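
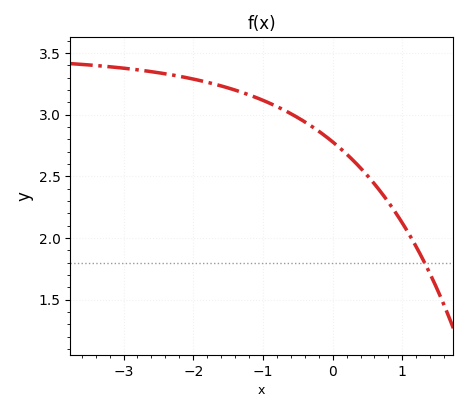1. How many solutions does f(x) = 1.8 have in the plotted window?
1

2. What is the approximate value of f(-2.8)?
3.36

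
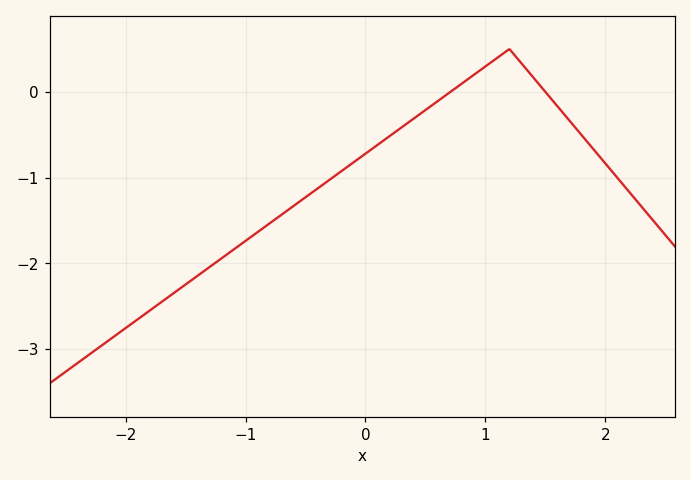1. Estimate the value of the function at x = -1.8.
-2.55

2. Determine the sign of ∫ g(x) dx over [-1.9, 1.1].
negative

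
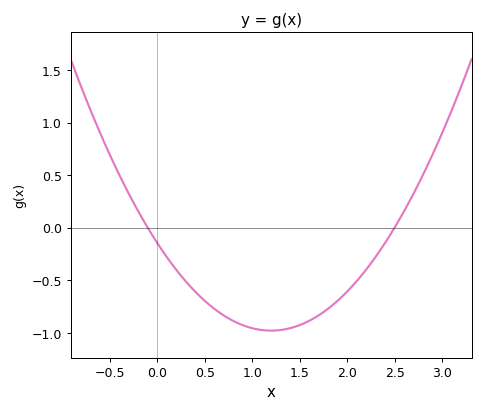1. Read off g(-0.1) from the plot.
0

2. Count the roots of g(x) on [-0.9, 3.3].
2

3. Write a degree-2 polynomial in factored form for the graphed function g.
y = 0.58(x + 0.1)(x - 2.5)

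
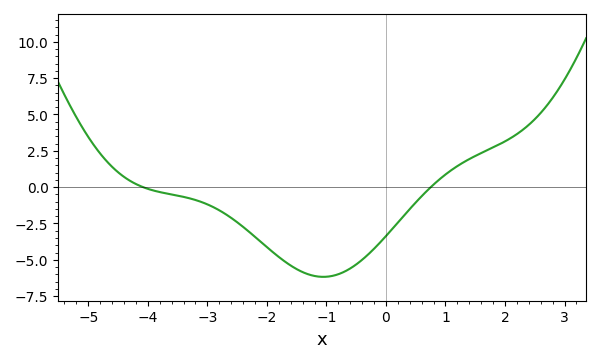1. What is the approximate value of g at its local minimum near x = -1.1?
-6.2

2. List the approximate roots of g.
-4, 0.8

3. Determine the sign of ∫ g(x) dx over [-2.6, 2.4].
negative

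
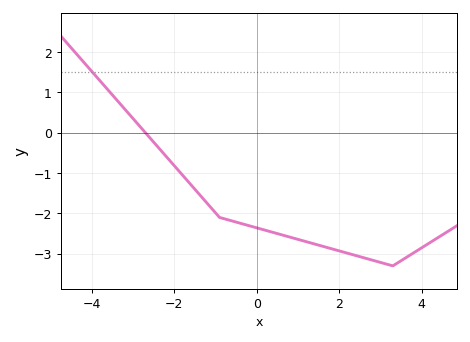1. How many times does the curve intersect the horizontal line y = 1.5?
1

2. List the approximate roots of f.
-2.7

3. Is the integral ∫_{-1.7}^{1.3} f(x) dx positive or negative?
negative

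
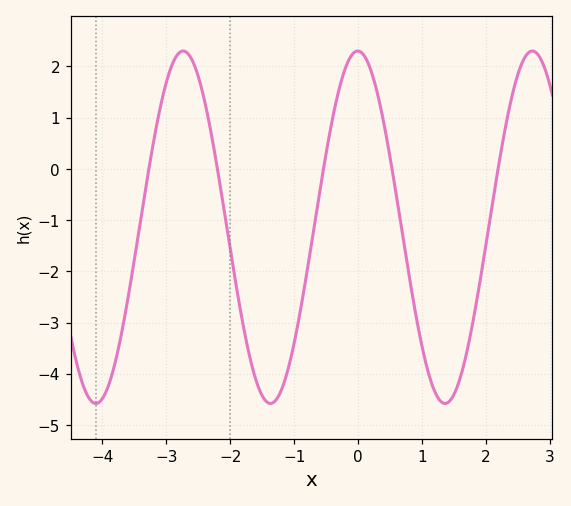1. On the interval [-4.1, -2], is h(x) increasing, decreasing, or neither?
neither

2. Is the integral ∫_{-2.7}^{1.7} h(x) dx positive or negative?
negative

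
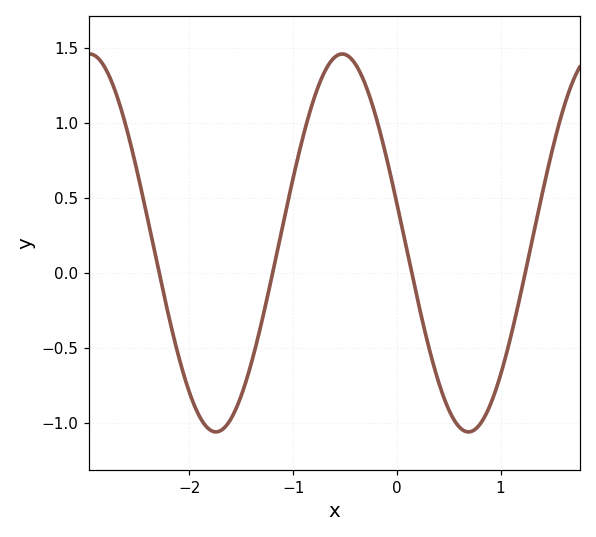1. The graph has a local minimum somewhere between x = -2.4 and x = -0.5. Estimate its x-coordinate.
-1.74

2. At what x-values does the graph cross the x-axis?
-2.29, -1.2, 0.144, 1.24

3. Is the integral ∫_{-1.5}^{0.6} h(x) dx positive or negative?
positive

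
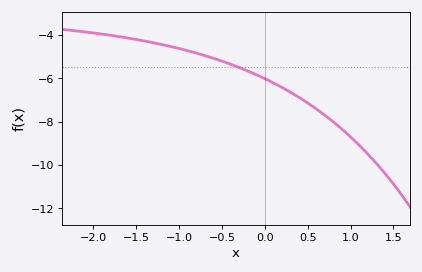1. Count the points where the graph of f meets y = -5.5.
1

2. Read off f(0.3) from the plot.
-6.65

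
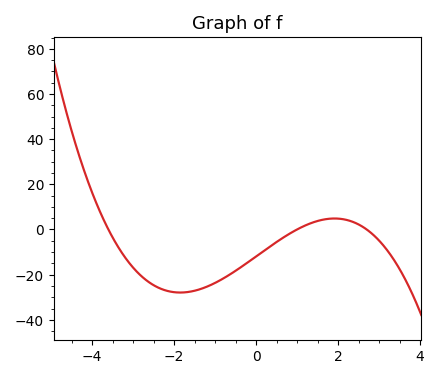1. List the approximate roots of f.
-3.6, 1, 2.8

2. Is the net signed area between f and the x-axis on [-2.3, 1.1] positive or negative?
negative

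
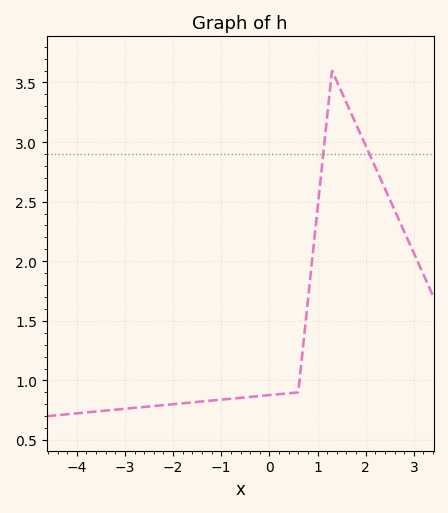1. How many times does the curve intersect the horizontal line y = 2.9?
2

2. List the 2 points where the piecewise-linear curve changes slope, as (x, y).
(0.6, 0.9); (1.3, 3.6)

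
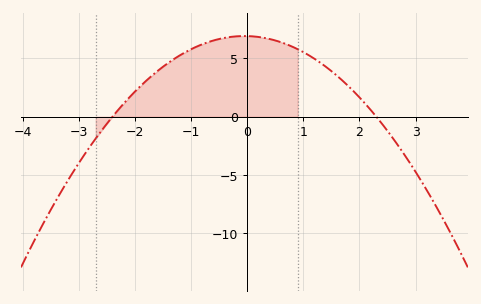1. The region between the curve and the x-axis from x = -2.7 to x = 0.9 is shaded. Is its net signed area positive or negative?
positive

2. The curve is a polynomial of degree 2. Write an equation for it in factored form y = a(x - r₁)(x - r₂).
y = -1.25(x + 2.4)(x - 2.3)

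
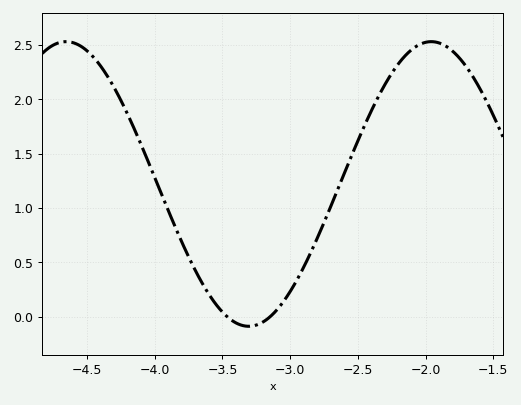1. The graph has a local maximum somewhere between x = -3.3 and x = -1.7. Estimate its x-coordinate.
-1.95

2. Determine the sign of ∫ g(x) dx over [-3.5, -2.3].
positive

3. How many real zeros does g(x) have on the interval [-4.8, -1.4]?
2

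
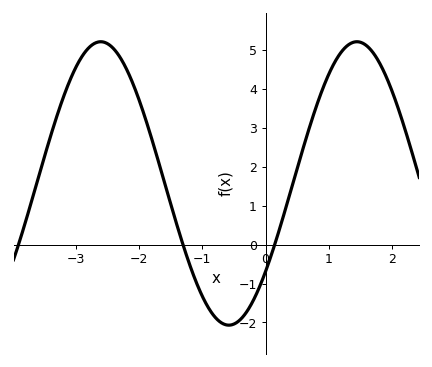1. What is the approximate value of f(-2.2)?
4.51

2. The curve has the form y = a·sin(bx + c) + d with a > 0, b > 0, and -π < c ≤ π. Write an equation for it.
y = 3.64sin(1.55x - 0.67) + 1.57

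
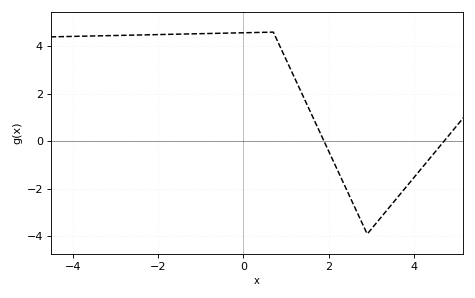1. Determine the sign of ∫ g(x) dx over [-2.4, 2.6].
positive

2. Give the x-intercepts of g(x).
1.89, 4.7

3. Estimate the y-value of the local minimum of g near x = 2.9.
-3.89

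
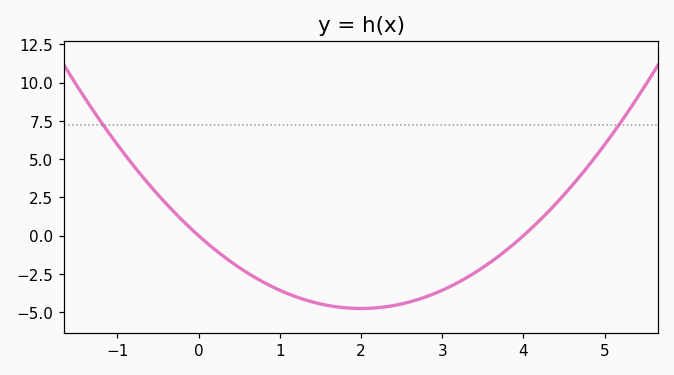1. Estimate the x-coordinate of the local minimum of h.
2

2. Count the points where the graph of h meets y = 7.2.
2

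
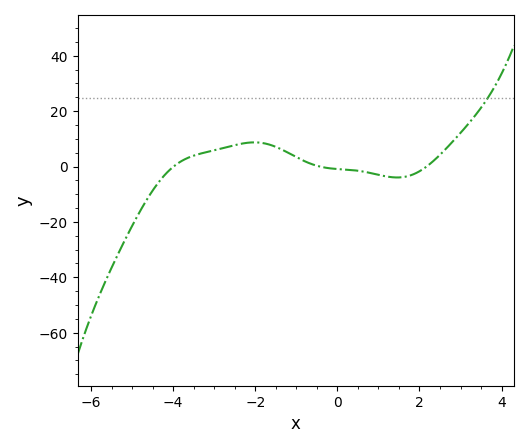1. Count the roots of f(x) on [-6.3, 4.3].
3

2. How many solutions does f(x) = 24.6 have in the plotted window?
1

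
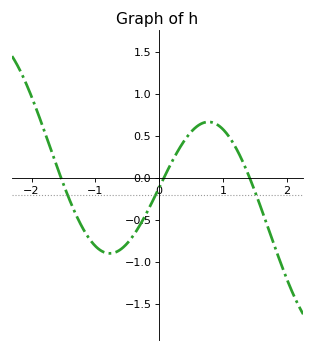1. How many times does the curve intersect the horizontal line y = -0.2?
3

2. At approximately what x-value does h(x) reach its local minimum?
-0.772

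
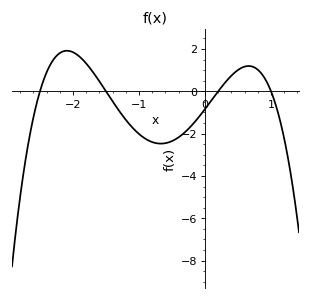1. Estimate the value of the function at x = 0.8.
1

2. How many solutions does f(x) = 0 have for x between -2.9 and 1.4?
4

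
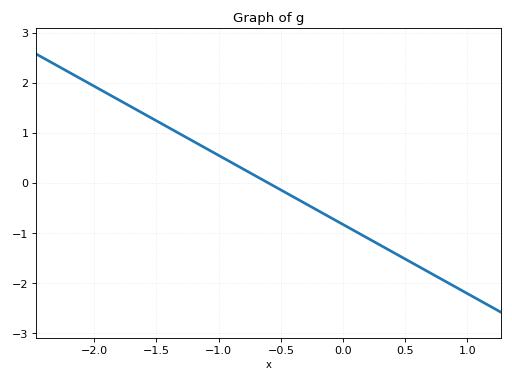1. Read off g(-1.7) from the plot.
1.5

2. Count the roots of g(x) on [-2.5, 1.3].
1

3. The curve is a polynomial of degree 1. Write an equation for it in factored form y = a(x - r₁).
y = -1.38(x + 0.6)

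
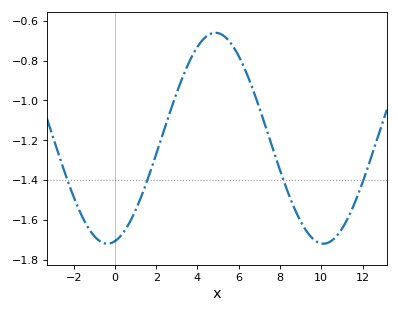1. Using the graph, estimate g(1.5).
-1.42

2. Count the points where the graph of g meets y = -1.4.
4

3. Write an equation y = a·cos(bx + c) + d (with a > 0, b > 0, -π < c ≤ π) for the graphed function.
y = 0.53cos(0.6x - 2.92) - 1.19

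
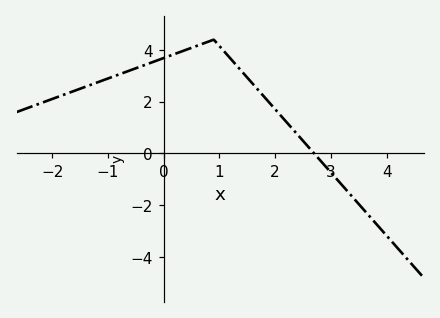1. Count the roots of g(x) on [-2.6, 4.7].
1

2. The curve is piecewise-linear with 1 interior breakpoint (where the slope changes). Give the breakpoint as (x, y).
(0.9, 4.4)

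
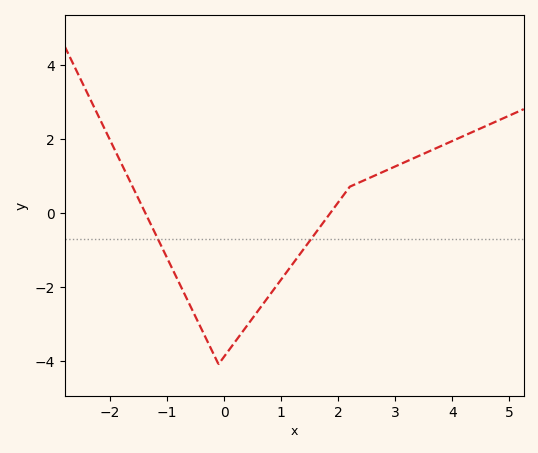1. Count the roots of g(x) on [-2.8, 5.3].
2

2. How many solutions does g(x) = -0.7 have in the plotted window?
2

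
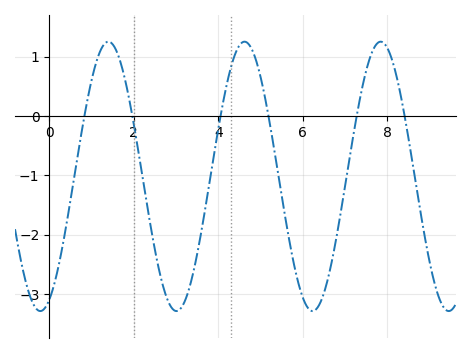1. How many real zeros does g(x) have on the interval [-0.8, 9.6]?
6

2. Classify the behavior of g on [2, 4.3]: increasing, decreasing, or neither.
neither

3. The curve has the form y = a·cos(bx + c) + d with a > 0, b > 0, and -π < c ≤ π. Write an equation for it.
y = 2.27cos(1.9x - 2.7) - 1.02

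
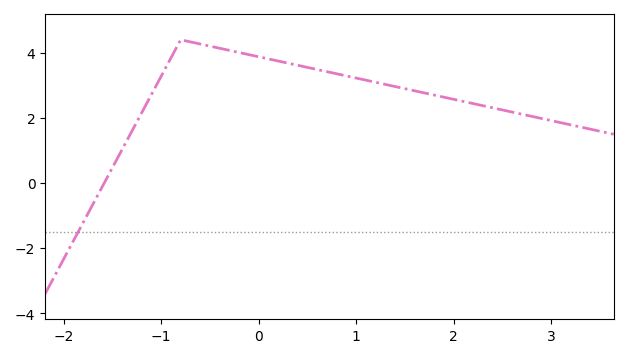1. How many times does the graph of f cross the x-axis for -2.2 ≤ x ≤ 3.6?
1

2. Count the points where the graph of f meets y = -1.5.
1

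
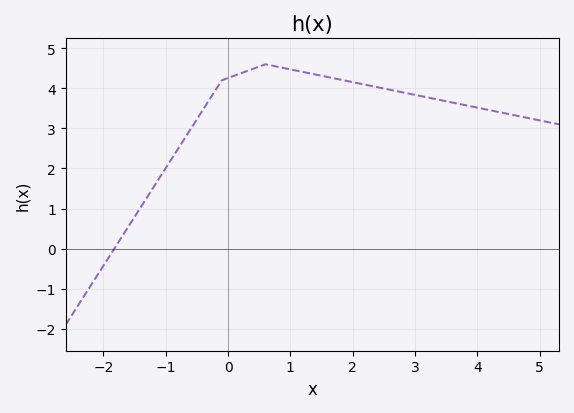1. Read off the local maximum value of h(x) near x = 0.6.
4.6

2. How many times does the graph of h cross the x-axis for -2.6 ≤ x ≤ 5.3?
1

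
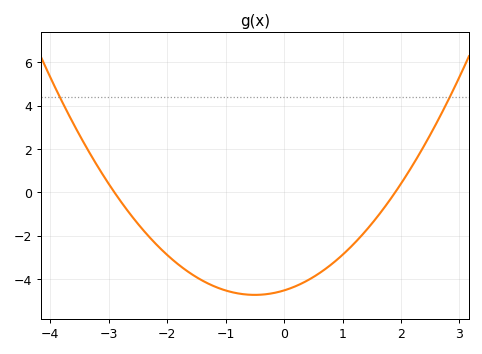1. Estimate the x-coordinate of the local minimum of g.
-0.5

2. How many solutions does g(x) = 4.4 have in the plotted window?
2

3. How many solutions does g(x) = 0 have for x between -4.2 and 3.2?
2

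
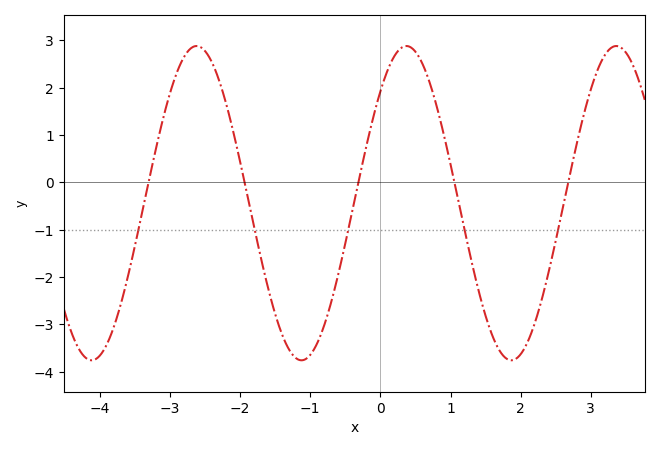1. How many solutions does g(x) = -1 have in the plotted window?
5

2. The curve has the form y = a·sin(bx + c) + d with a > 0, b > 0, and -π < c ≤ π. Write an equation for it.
y = 3.32sin(2.1x + 0.792) - 0.44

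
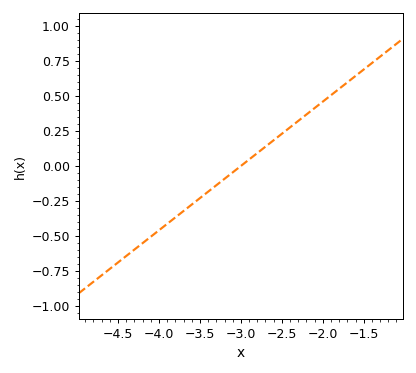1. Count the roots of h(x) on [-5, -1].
1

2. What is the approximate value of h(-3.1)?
-0.05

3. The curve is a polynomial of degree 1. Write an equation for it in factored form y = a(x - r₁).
y = 0.46(x + 3)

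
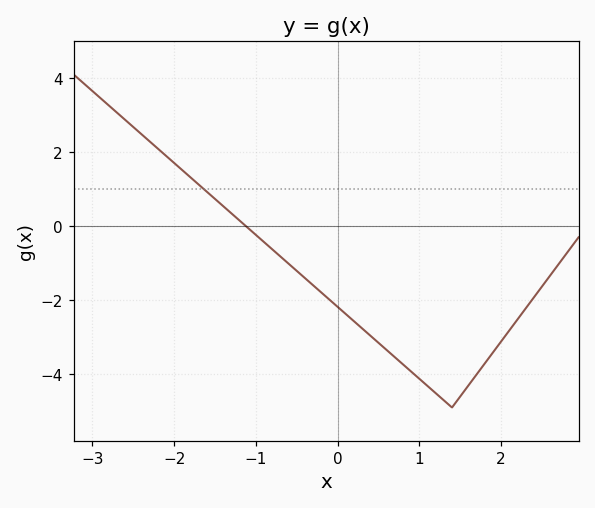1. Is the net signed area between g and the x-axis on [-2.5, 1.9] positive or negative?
negative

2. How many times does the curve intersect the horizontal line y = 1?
1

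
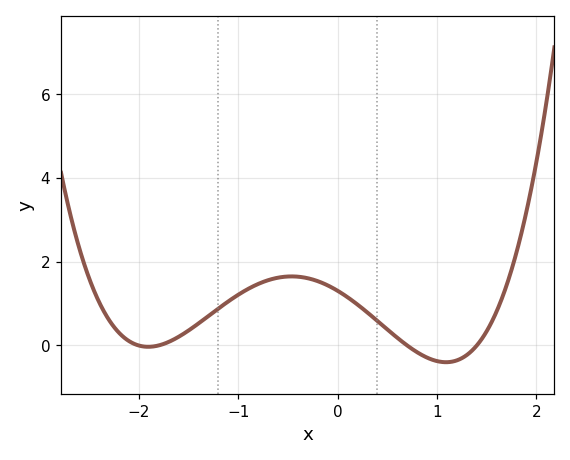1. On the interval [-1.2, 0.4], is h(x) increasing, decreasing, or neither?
neither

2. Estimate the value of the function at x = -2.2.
0.309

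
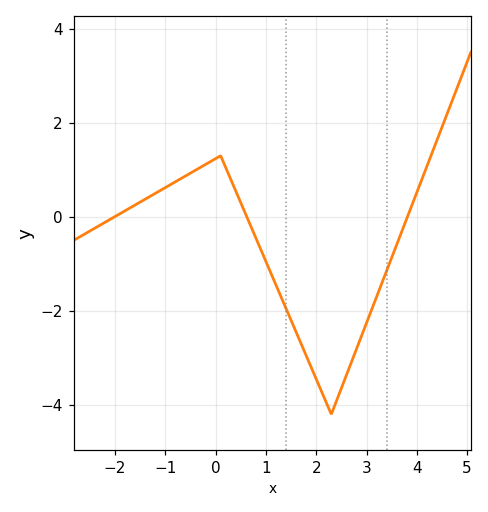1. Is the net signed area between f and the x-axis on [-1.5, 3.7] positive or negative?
negative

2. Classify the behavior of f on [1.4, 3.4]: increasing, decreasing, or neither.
neither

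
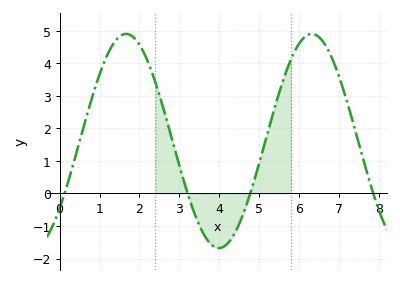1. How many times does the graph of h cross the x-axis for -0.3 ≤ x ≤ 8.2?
4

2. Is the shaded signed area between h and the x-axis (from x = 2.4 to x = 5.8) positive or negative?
positive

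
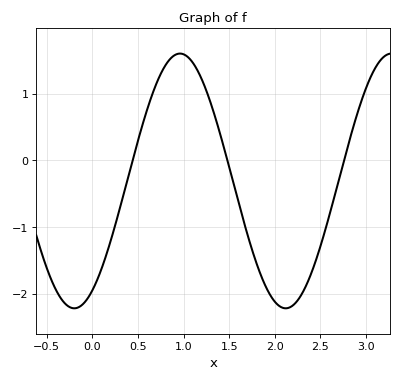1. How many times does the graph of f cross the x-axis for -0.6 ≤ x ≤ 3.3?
3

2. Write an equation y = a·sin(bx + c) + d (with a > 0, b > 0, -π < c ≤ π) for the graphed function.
y = 1.91sin(2.71x - 1.03) - 0.31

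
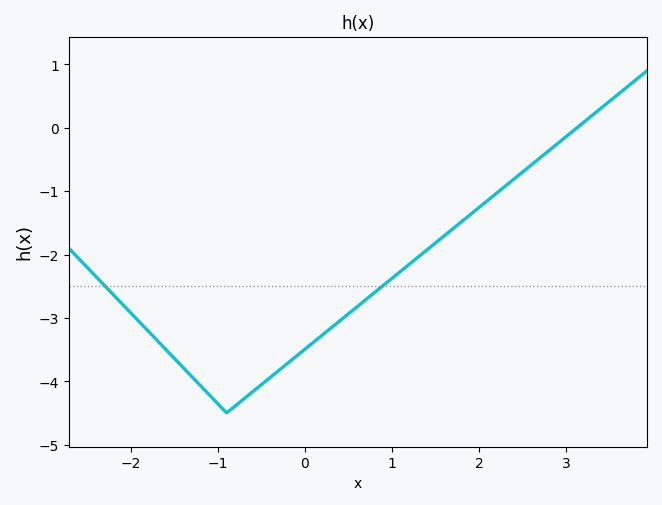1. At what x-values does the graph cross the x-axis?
3.1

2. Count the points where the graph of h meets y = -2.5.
2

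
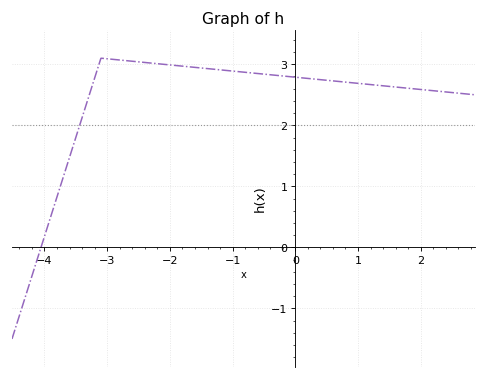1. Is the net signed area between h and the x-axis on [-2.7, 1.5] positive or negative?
positive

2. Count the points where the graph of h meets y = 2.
1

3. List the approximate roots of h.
-4.06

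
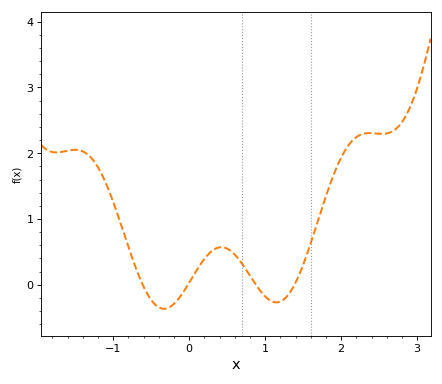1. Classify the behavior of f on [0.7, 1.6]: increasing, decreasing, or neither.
neither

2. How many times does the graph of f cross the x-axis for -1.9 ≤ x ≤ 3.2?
4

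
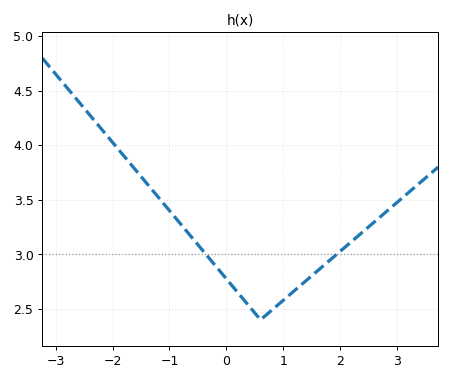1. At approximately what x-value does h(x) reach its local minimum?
0.601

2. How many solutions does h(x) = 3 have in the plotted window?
2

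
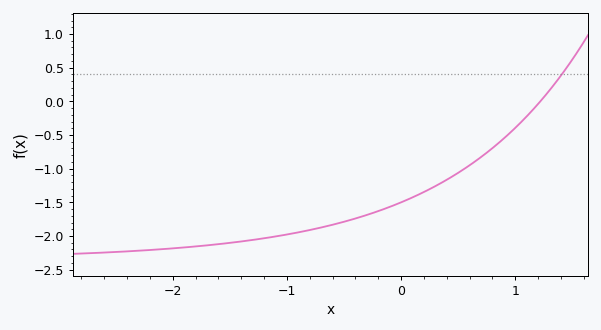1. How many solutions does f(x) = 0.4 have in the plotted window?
1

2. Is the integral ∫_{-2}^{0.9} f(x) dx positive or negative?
negative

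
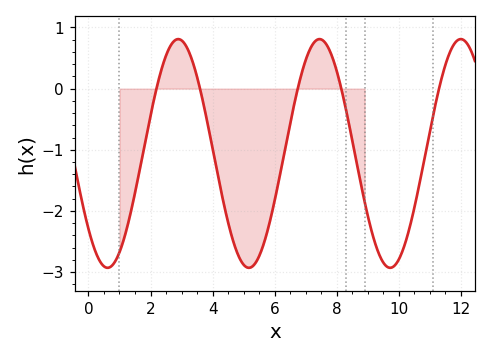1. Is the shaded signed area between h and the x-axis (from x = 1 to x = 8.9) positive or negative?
negative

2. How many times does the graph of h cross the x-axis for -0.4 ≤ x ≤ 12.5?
5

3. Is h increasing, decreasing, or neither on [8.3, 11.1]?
neither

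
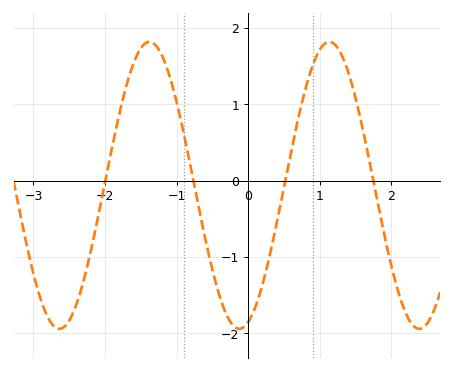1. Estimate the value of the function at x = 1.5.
1.08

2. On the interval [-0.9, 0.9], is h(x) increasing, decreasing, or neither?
neither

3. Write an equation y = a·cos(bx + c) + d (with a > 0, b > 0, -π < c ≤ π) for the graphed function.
y = 1.88cos(2.5x - 2.83) - 0.06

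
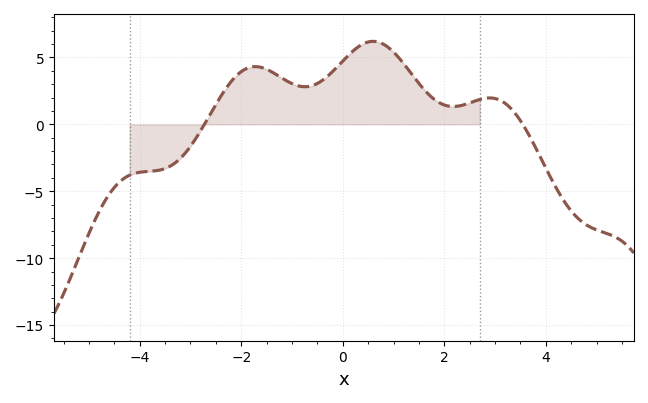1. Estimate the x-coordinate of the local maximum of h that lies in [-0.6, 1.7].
0.6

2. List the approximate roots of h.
-2.8, 3.6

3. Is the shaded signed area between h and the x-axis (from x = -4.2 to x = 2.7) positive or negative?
positive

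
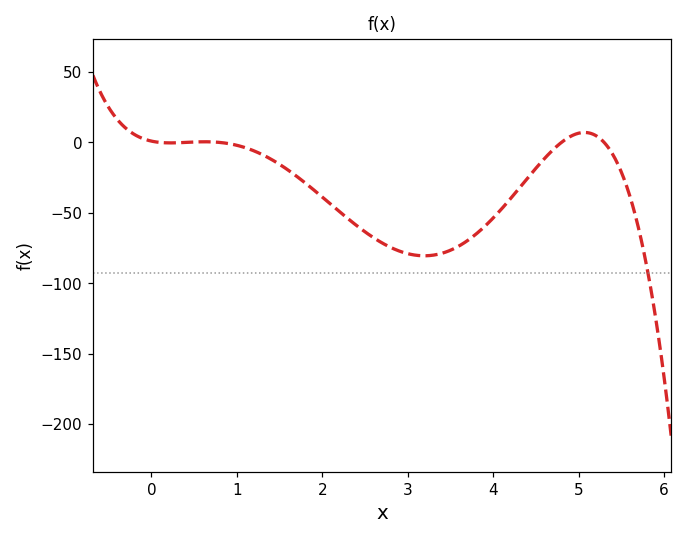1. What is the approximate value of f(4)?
-55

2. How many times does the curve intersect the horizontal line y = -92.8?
1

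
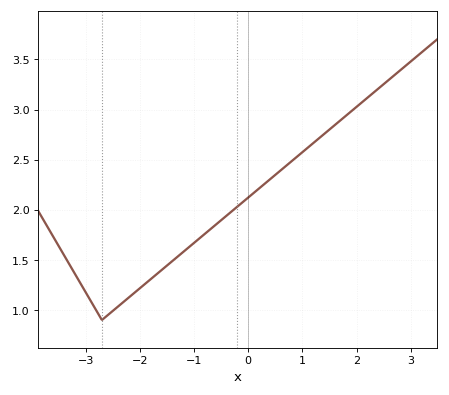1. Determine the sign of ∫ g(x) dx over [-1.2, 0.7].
positive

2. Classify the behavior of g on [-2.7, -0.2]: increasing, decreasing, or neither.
increasing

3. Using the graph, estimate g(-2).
1.22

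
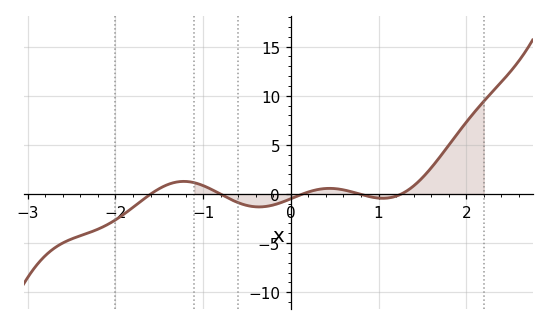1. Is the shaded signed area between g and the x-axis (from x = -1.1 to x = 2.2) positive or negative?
positive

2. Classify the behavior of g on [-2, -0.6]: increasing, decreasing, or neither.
neither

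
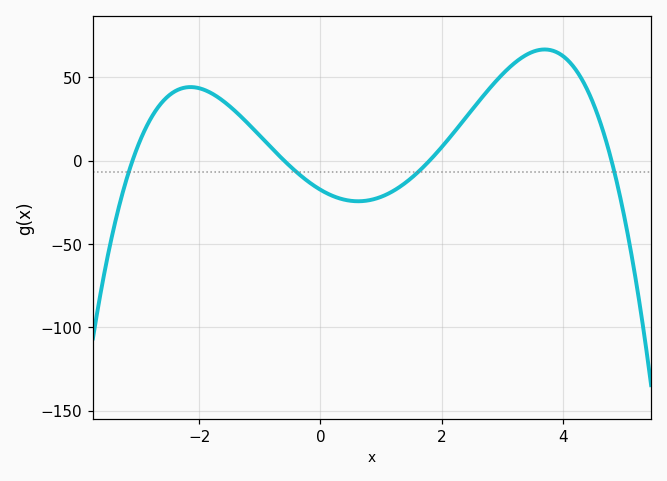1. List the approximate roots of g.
-3, -0.6, 1.8, 4.8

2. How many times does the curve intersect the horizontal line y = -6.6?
4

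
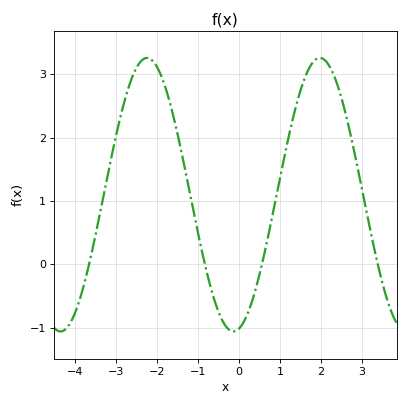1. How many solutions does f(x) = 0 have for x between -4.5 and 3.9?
4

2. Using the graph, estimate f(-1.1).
0.816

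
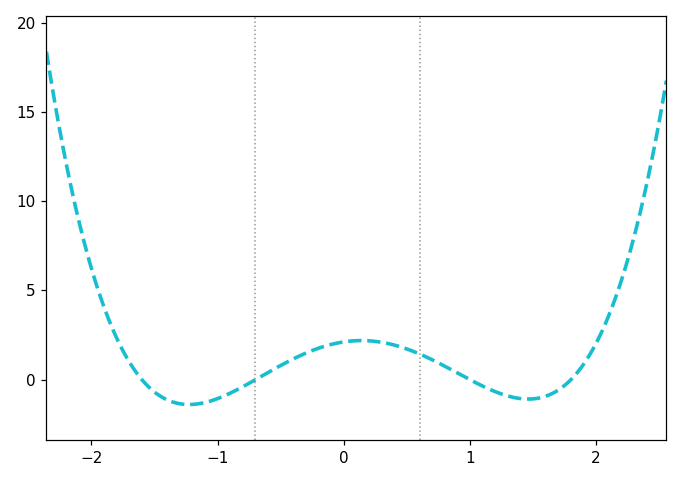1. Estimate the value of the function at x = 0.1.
2.18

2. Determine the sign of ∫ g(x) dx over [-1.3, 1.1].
positive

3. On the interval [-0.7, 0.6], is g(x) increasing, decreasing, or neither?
neither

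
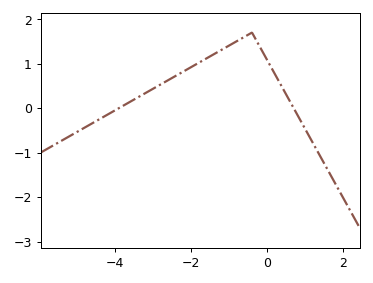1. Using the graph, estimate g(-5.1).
-0.6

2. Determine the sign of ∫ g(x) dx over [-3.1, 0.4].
positive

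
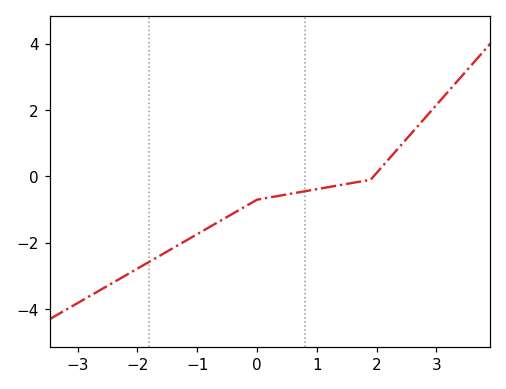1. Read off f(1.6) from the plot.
-0.2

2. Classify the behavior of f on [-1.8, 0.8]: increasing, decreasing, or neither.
increasing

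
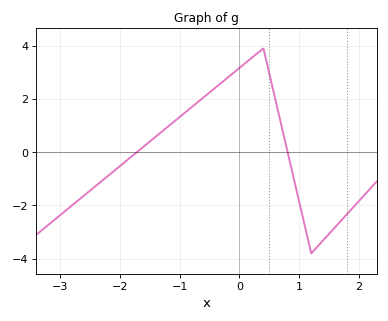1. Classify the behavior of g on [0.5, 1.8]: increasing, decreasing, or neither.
neither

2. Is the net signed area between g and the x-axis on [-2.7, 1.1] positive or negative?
positive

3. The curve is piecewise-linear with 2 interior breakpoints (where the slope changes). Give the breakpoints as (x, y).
(0.4, 3.9); (1.2, -3.8)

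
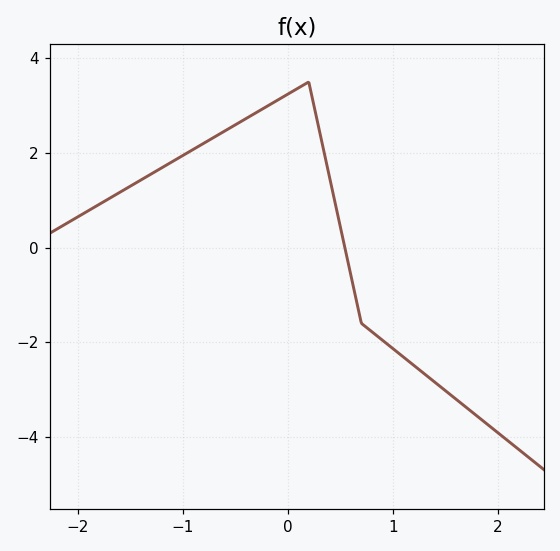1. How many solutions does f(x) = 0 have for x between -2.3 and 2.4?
1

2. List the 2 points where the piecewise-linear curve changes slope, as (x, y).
(0.2, 3.5); (0.7, -1.6)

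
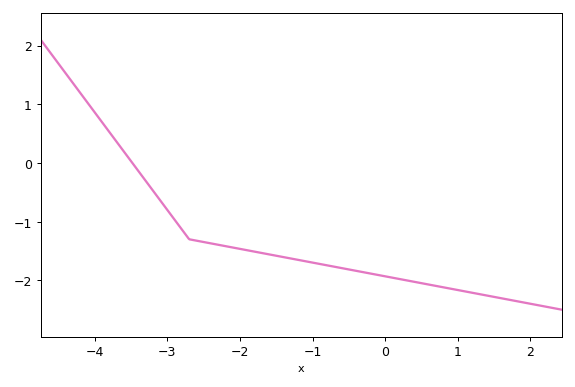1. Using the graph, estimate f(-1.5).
-1.58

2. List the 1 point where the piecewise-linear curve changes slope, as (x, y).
(-2.7, -1.3)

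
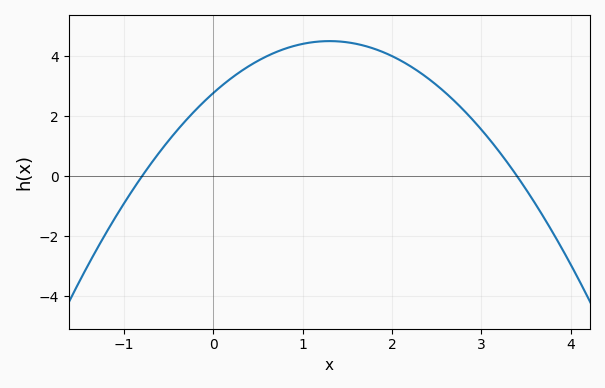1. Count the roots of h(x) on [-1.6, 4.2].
2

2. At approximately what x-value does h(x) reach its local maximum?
1.3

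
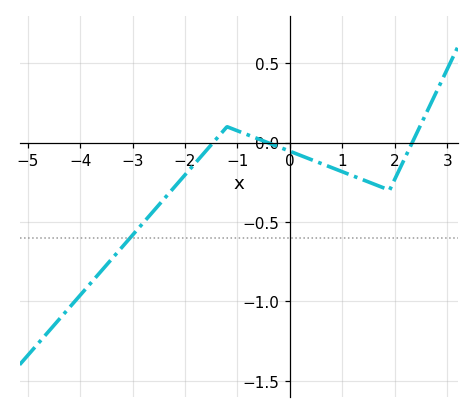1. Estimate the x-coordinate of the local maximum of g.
-1.2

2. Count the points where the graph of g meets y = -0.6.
1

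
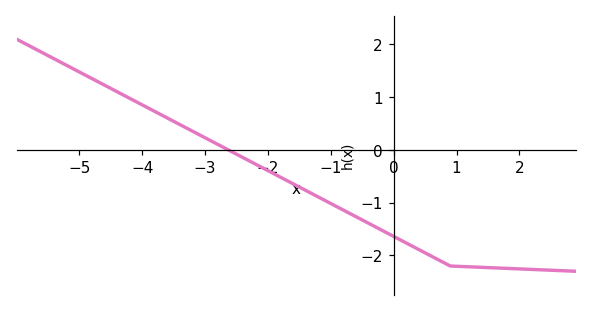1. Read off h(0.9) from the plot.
-2.2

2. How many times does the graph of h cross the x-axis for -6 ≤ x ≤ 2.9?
1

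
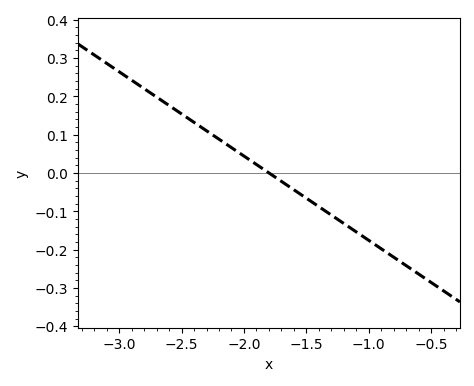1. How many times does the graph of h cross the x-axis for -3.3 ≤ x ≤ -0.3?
1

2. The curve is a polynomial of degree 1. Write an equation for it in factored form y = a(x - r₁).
y = -0.22(x + 1.8)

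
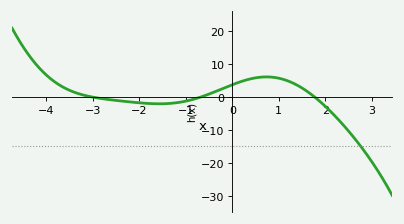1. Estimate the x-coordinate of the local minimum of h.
-1.6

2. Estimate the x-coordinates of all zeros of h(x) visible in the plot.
-3, -0.6, 1.8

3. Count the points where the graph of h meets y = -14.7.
1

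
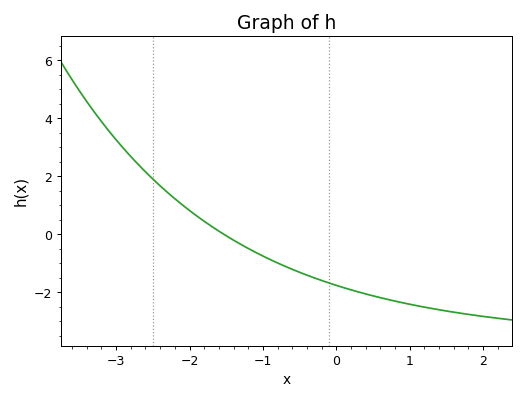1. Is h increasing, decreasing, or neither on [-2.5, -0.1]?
decreasing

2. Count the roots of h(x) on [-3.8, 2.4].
1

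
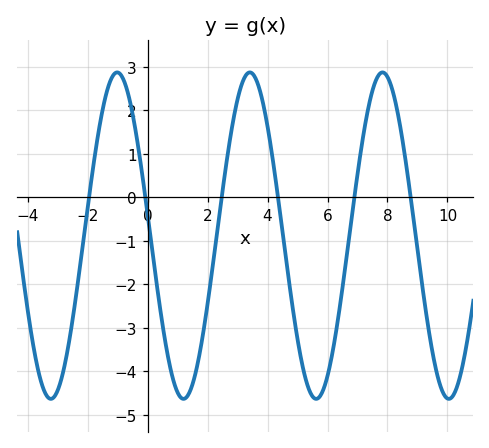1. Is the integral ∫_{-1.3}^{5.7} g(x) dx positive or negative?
negative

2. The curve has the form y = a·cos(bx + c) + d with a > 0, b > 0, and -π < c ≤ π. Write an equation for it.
y = 3.75cos(1.42x + 1.44) - 0.88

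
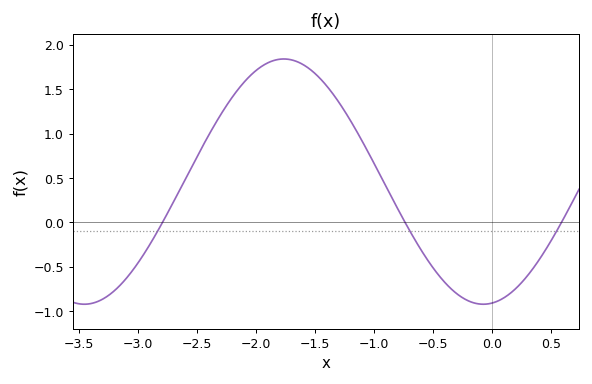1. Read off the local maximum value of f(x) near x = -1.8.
1.85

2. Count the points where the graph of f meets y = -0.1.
3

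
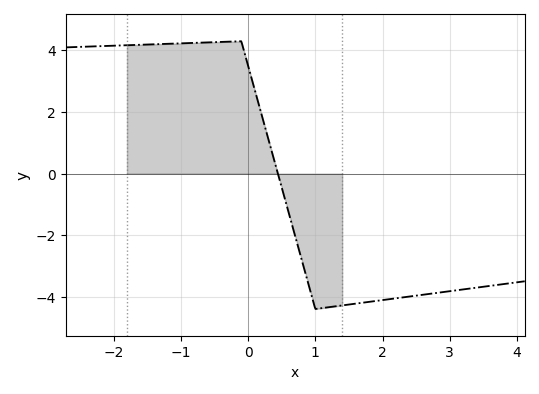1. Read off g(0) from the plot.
3.6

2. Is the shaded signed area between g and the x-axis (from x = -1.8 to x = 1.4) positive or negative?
positive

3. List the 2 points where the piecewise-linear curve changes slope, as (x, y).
(-0.1, 4.3); (1, -4.4)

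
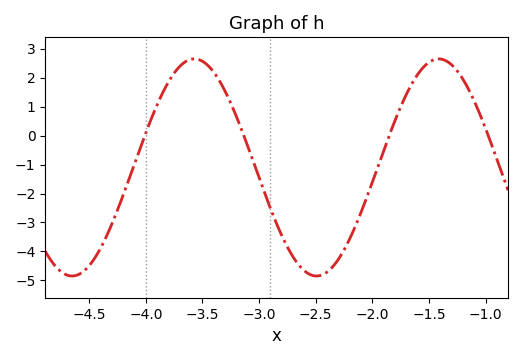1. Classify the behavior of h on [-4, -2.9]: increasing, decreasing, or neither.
neither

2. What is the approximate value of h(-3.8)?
1.9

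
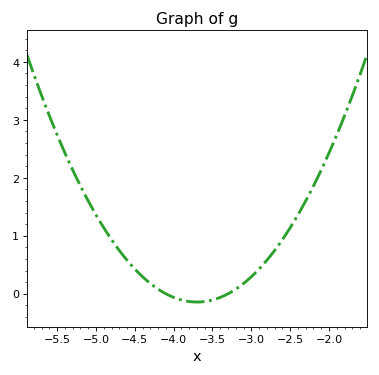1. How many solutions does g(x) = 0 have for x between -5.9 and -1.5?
2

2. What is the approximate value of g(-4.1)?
0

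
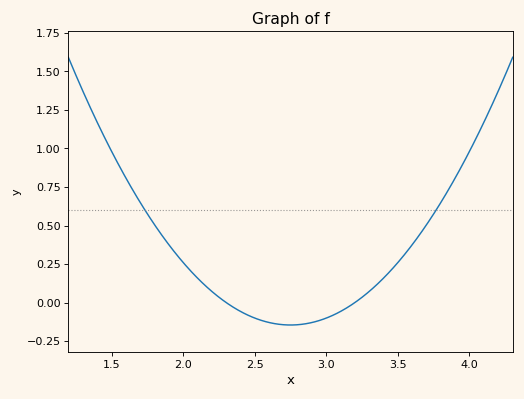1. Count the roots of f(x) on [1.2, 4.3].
2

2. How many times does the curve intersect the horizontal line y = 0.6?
2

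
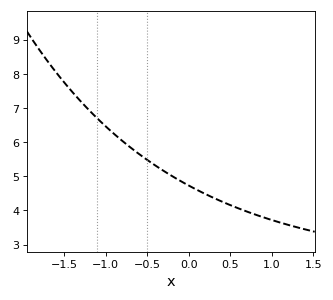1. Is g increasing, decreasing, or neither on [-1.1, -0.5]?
decreasing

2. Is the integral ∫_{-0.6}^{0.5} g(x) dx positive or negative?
positive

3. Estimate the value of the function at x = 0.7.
3.97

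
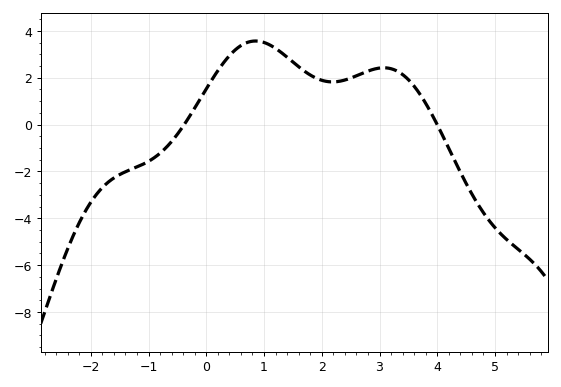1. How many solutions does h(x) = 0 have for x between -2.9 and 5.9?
2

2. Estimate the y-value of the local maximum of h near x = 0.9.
3.6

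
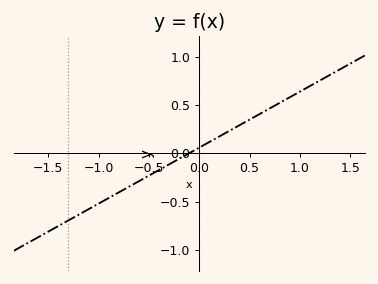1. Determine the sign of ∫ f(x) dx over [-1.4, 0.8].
negative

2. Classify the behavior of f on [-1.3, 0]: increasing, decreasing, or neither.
increasing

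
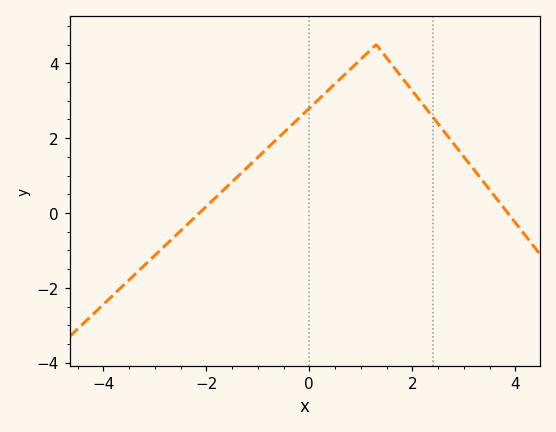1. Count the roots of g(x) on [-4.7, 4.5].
2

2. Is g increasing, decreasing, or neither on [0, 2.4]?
neither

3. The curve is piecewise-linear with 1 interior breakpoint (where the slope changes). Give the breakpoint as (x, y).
(1.3, 4.5)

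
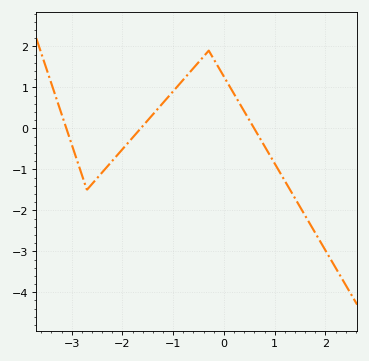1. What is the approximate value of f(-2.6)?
-1.36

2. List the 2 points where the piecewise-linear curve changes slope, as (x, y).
(-2.7, -1.5); (-0.3, 1.9)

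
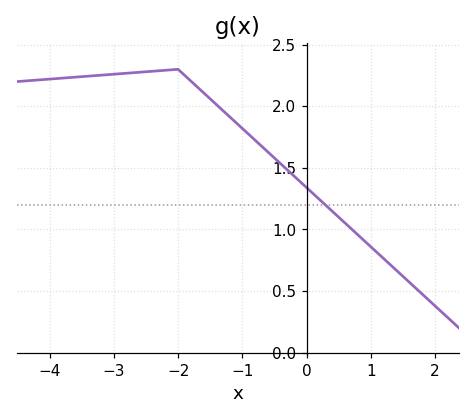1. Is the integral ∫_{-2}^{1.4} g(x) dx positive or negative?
positive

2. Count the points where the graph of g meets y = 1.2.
1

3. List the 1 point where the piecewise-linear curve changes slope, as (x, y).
(-2, 2.3)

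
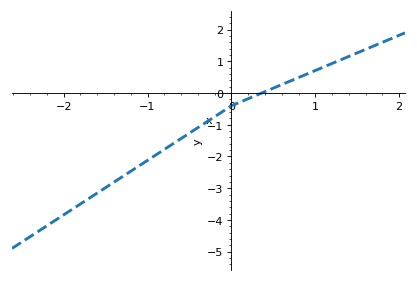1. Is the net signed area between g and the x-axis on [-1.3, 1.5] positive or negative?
negative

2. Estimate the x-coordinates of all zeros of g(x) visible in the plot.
0.4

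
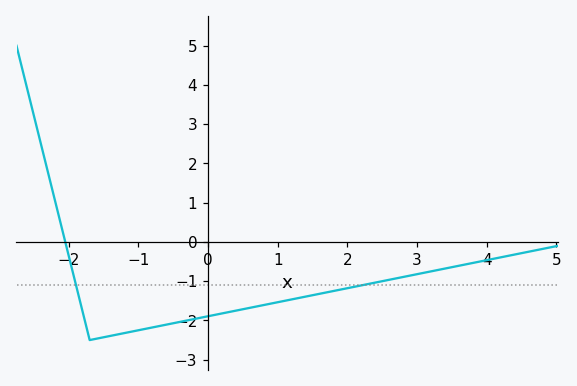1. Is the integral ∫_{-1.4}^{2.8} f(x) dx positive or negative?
negative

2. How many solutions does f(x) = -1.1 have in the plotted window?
2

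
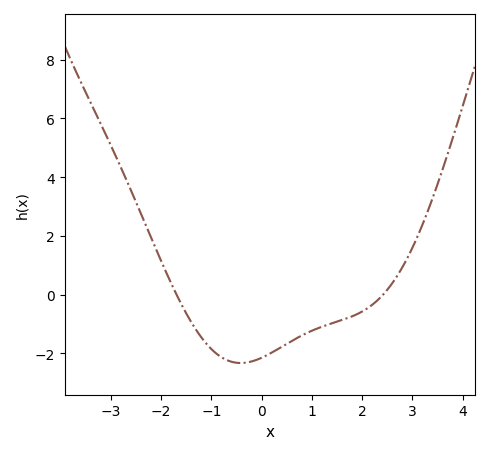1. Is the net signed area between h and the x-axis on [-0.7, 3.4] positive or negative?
negative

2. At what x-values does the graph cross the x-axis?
-1.69, 2.42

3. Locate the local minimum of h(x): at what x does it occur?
-0.415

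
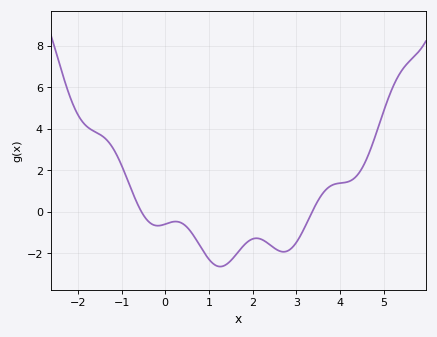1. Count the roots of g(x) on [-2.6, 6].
2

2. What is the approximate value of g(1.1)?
-2.6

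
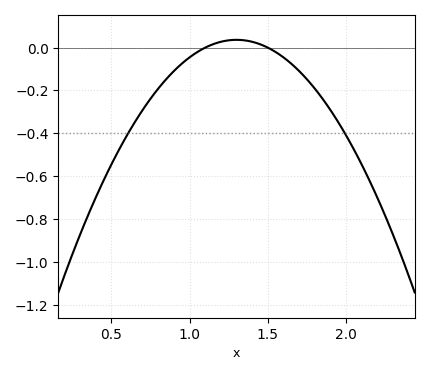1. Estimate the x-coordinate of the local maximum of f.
1.3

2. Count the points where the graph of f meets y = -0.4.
2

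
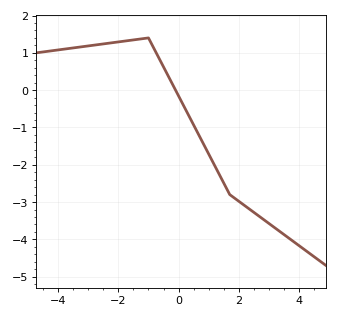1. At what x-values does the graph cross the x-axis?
-0.1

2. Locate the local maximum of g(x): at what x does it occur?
-1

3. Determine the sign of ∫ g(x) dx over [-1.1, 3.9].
negative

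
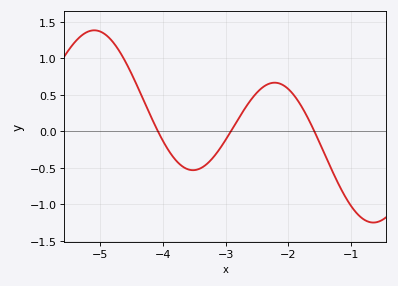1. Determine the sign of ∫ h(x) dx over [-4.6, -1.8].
positive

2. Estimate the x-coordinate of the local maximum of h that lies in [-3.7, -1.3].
-2.2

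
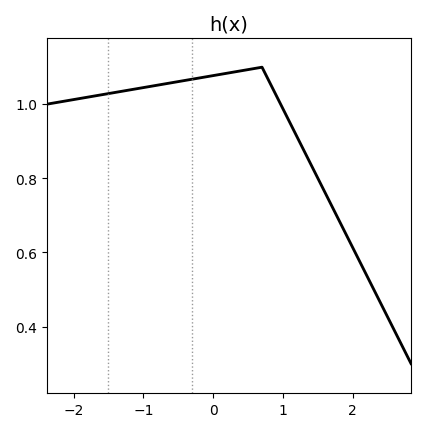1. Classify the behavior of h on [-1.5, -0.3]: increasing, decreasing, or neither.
increasing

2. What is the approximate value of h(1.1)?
0.96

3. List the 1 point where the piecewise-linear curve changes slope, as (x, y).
(0.7, 1.1)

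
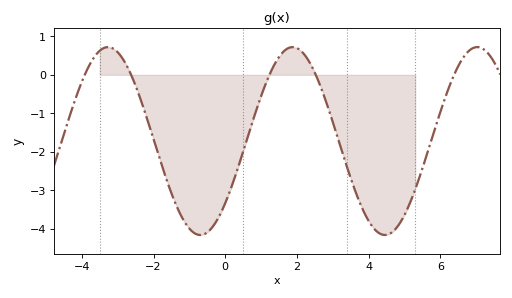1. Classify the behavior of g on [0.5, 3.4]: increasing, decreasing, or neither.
neither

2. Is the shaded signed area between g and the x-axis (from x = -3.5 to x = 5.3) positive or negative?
negative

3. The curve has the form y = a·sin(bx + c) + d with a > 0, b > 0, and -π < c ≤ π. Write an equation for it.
y = 2.44sin(1.2x - 0.72) - 1.72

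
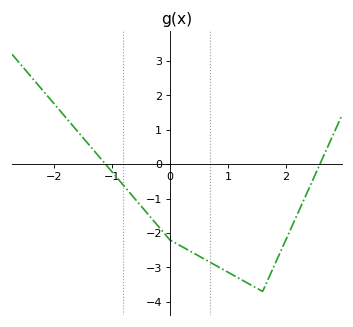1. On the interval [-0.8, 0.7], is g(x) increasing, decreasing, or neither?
decreasing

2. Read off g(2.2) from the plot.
-1.45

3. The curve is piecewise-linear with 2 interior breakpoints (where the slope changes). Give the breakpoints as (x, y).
(0, -2.2); (1.6, -3.7)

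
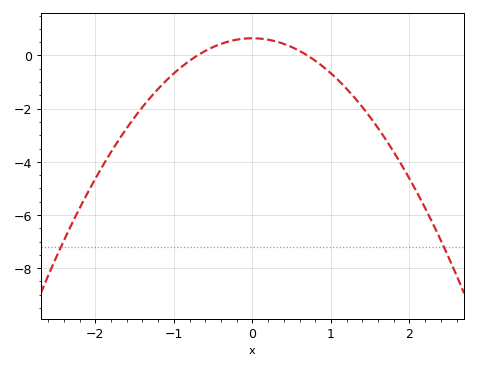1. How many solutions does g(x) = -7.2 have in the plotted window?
2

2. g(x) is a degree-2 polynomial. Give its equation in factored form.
y = -1.32(x + 0.7)(x - 0.7)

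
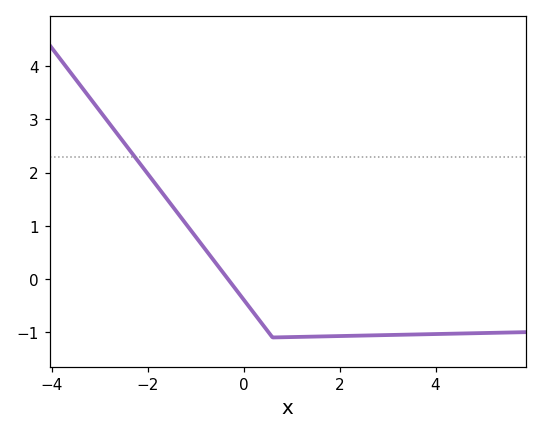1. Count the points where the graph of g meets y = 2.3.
1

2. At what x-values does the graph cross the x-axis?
-0.4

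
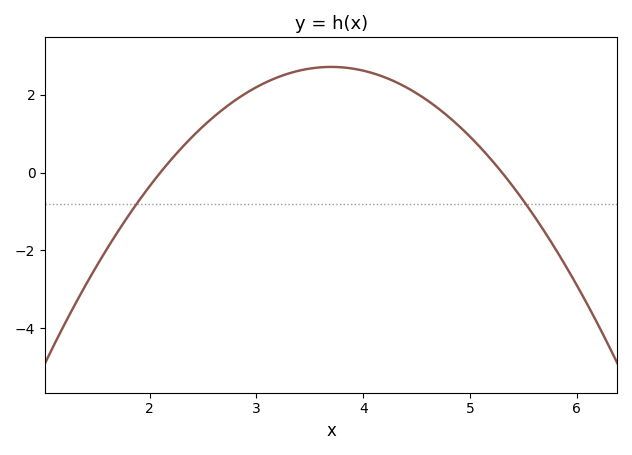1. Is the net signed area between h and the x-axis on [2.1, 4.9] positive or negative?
positive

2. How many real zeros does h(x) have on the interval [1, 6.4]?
2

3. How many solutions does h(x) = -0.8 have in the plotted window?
2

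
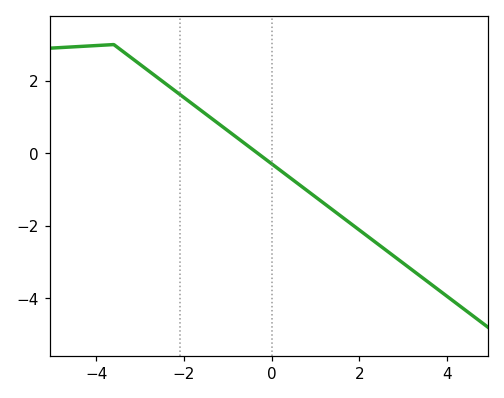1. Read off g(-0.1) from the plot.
-0.195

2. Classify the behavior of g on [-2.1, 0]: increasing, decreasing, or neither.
decreasing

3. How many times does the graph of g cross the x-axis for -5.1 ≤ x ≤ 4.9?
1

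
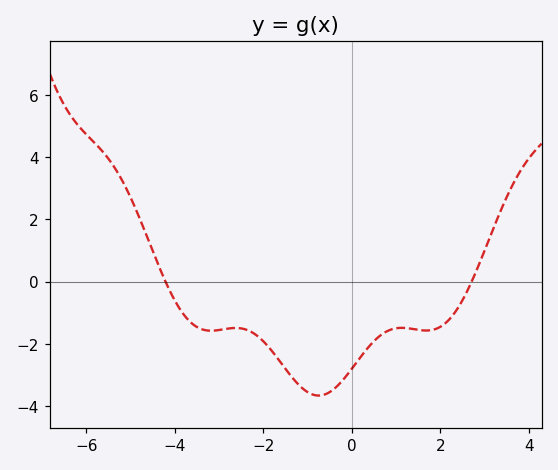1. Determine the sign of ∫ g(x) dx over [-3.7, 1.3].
negative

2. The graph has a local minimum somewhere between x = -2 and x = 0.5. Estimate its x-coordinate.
-0.746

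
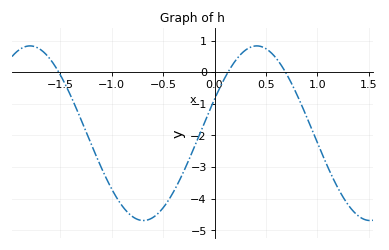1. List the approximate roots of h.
-1.5, 0.15, 0.7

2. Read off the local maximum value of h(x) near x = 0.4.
0.8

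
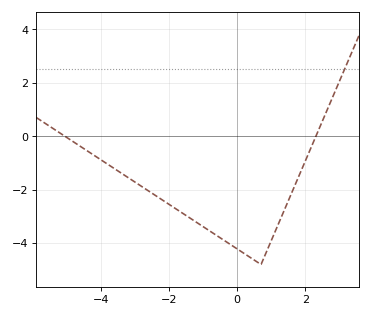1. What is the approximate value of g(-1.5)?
-2.96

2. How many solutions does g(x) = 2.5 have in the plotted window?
1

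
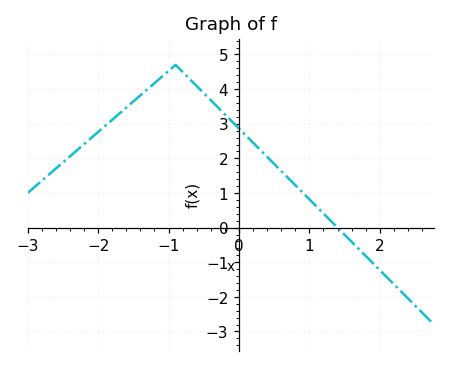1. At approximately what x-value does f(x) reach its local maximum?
-0.901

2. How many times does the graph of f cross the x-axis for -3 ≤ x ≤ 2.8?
1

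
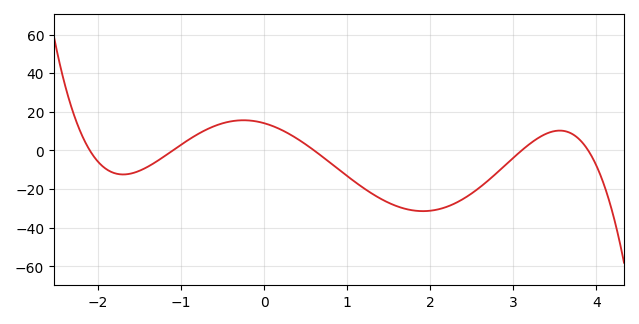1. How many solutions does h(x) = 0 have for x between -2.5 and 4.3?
5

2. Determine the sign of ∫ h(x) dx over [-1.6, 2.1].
negative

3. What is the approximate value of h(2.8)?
-11.7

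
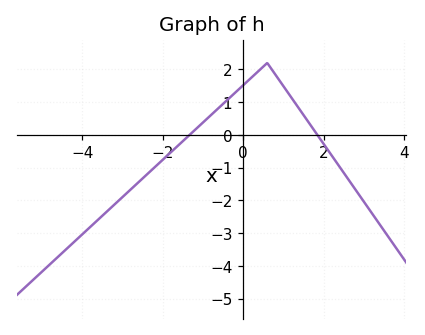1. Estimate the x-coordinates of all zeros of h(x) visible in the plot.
-1.4, 1.8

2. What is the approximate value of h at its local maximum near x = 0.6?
2.2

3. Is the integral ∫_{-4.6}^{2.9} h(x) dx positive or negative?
negative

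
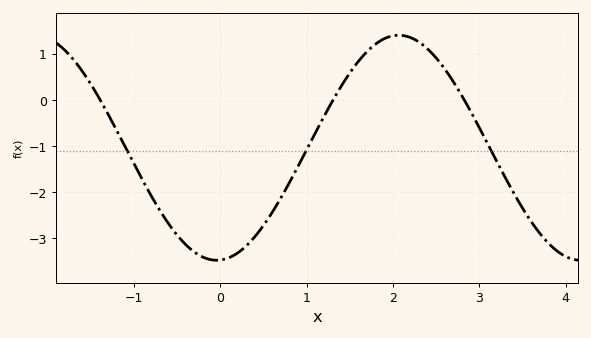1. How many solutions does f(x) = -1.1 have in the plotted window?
3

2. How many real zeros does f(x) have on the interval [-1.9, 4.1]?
3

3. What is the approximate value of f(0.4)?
-2.97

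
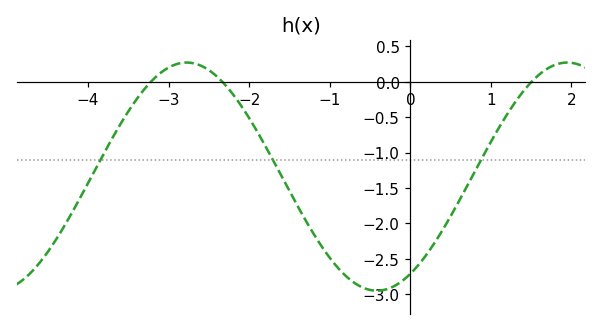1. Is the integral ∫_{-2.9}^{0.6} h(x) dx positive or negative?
negative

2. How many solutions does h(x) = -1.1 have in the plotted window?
3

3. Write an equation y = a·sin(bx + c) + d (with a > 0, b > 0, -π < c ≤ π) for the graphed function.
y = 1.61sin(1.3x - 1) - 1.34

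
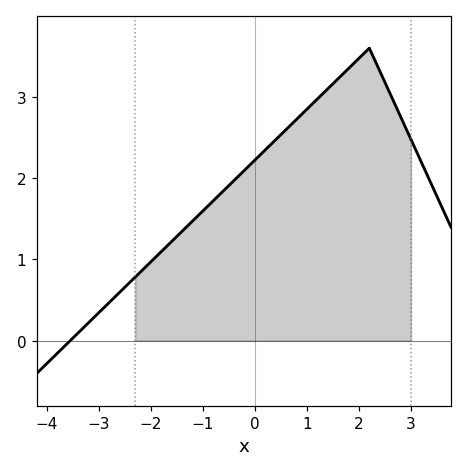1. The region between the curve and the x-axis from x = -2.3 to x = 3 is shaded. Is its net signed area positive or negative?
positive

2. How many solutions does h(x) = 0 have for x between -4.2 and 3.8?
1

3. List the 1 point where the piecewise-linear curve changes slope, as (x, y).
(2.2, 3.6)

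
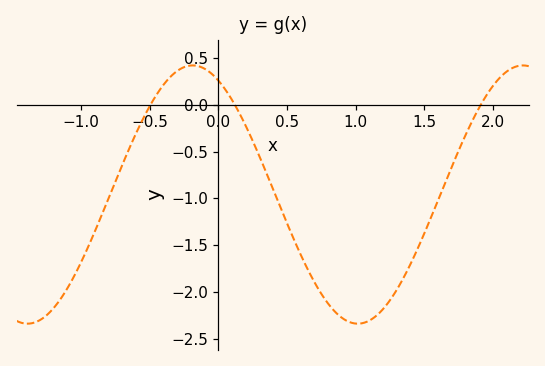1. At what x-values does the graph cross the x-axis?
-0.5, 0.1, 1.9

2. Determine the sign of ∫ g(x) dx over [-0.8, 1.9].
negative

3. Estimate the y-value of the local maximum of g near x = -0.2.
0.4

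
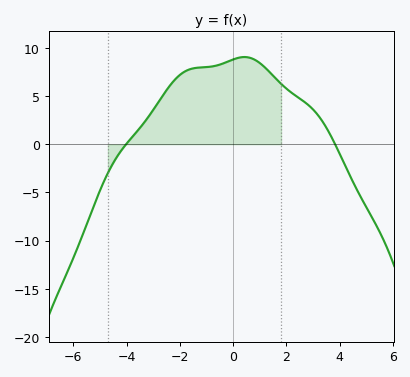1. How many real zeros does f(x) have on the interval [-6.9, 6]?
2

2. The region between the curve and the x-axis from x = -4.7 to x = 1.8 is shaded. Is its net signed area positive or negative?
positive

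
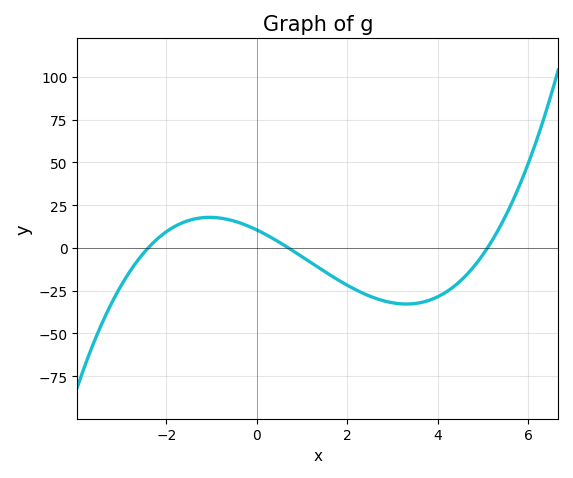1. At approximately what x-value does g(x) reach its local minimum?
3.31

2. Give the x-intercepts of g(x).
-2.4, 0.7, 5.1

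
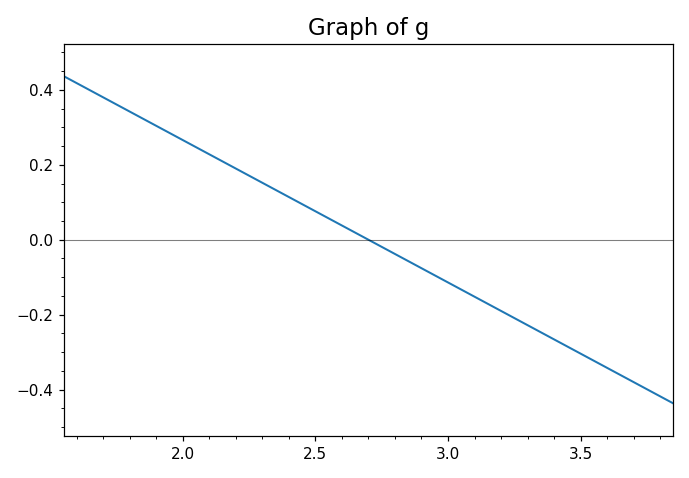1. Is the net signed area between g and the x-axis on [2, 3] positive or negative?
positive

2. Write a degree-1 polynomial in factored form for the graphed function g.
y = -0.38(x - 2.7)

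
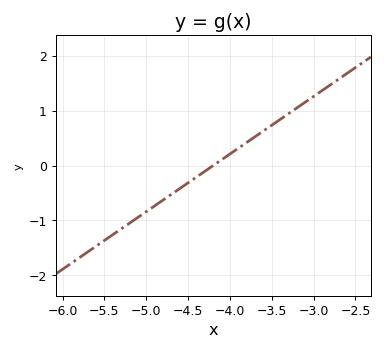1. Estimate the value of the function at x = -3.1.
1.2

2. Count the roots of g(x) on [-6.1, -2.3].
1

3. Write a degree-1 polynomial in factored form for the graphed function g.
y = 1.05(x + 4.2)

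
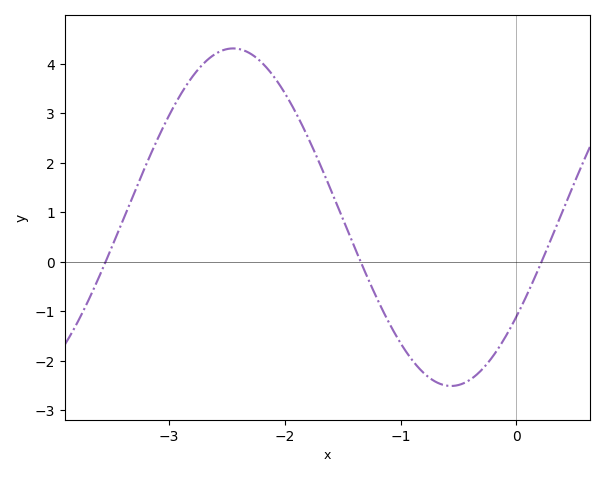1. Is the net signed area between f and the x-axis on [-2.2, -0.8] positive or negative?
positive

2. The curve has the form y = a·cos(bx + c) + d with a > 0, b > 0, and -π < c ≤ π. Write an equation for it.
y = 3.41cos(1.7x - 2.2) + 0.9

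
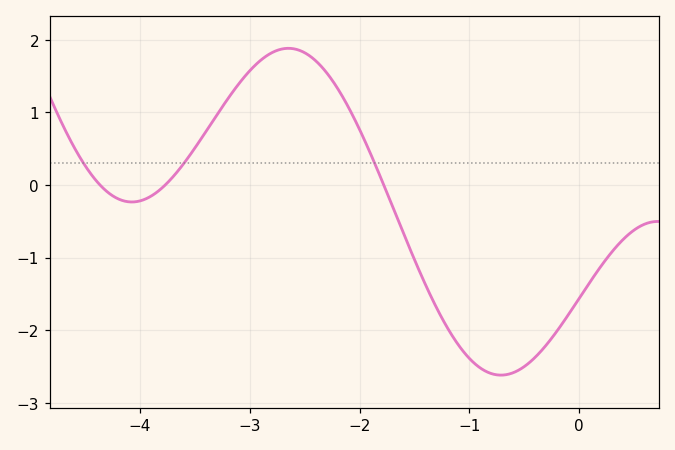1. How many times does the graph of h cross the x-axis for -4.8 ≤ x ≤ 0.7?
3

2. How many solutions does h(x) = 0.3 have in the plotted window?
3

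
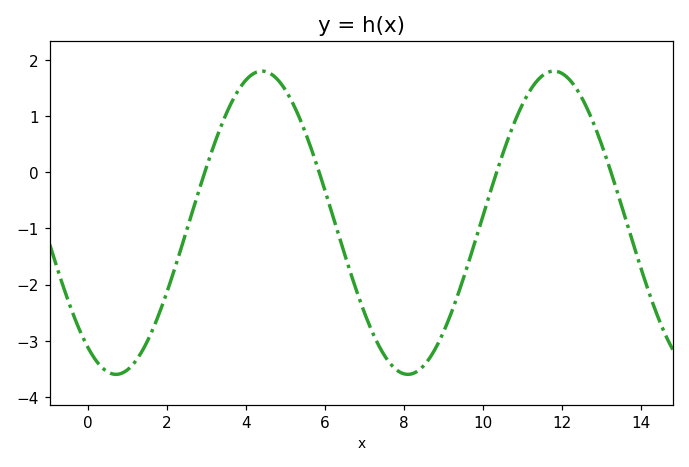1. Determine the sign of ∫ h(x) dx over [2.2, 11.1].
negative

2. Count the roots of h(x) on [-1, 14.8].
4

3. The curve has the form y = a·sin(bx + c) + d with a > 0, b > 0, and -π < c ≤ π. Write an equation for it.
y = 2.7sin(0.85x - 2.2) - 0.9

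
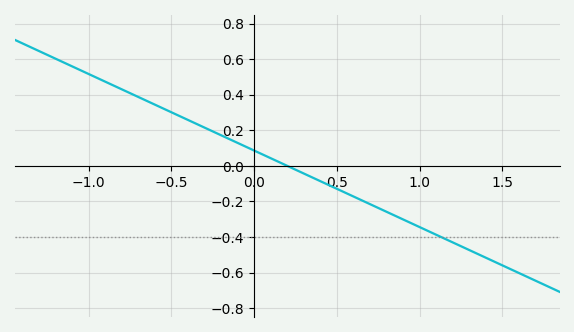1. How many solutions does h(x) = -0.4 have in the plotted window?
1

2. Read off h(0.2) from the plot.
0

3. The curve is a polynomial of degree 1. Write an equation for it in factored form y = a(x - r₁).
y = -0.43(x - 0.2)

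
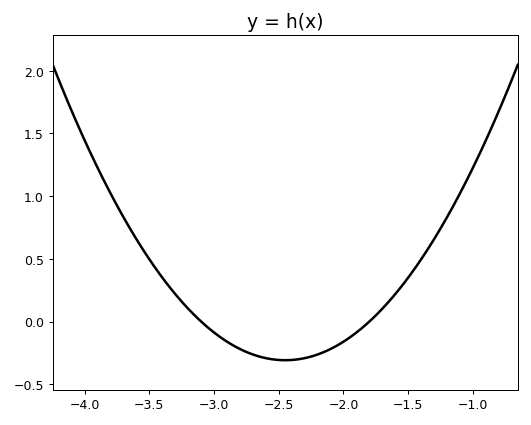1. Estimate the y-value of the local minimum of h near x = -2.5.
-0.3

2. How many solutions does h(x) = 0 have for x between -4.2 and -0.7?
2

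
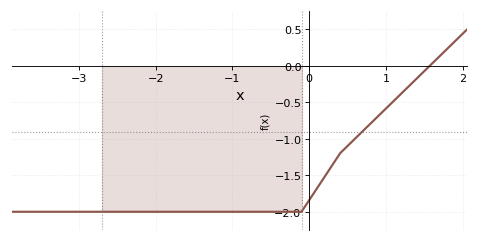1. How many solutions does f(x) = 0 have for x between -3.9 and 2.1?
1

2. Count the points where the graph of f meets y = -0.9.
1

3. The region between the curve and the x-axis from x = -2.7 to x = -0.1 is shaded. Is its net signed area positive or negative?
negative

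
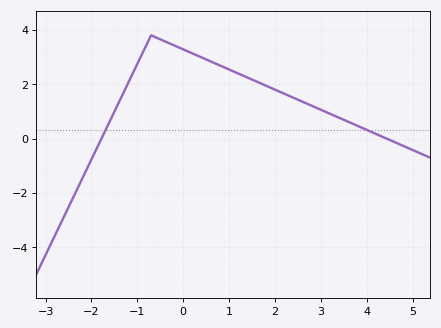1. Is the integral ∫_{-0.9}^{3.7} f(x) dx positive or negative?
positive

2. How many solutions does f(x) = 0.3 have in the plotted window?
2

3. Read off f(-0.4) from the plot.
3.6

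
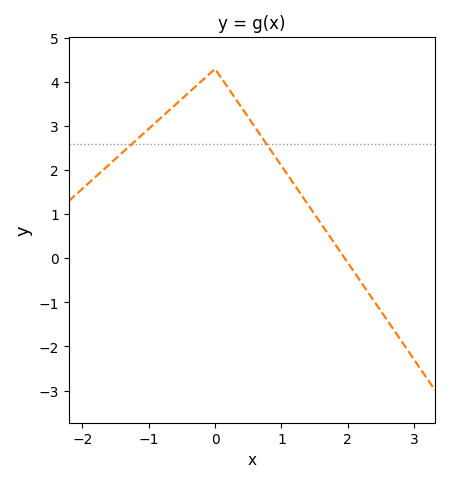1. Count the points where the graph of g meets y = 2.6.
2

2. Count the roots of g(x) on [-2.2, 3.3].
1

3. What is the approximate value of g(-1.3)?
2.5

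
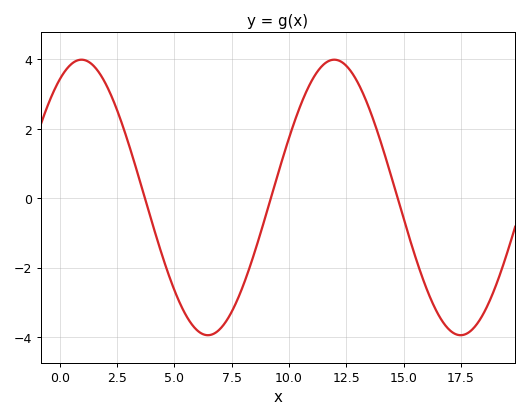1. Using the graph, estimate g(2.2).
3.02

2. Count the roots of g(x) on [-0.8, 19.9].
3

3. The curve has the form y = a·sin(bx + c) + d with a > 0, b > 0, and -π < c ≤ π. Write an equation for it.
y = 3.97sin(0.57x + 1.03) + 0.02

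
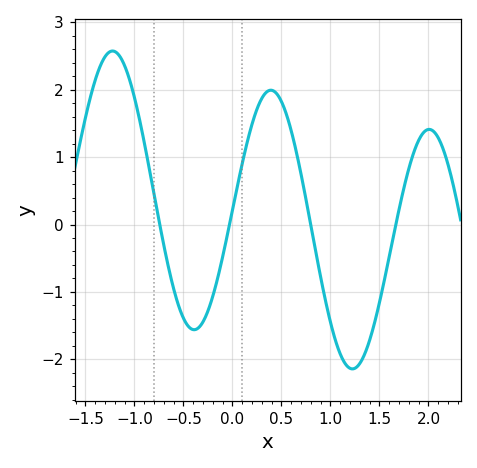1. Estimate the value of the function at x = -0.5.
-1.4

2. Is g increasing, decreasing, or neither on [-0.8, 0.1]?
neither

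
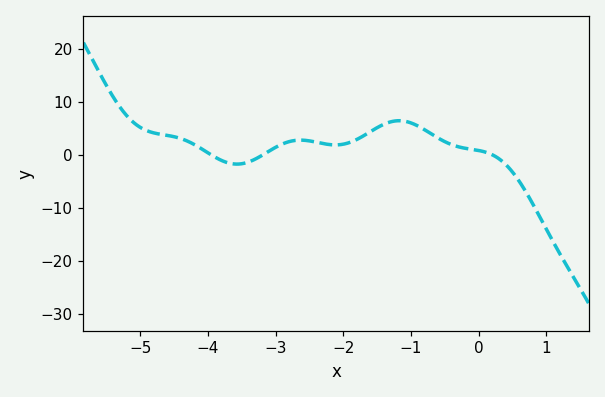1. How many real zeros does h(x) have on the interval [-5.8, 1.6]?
3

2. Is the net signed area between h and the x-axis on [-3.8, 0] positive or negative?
positive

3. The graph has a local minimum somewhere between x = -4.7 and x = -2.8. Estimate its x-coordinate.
-3.6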